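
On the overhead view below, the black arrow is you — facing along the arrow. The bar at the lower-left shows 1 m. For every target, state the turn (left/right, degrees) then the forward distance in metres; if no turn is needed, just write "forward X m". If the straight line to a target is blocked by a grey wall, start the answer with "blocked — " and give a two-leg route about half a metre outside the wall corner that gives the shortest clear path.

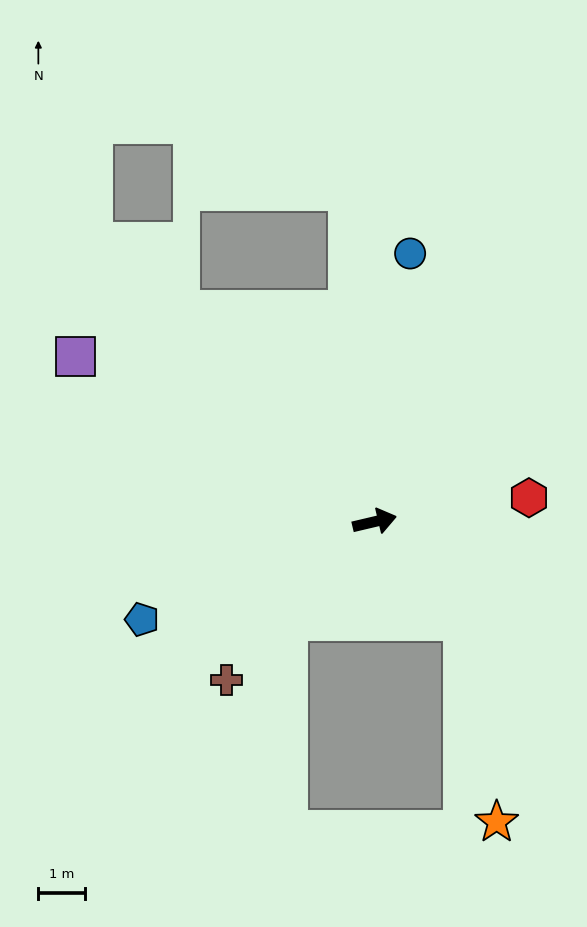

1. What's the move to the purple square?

turn left 138°, forward 7.4 m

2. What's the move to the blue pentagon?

turn right 170°, forward 5.4 m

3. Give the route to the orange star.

blocked — turn right 62°, forward 2.9 m, then turn right 32°, forward 4.4 m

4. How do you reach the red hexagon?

turn right 4°, forward 3.4 m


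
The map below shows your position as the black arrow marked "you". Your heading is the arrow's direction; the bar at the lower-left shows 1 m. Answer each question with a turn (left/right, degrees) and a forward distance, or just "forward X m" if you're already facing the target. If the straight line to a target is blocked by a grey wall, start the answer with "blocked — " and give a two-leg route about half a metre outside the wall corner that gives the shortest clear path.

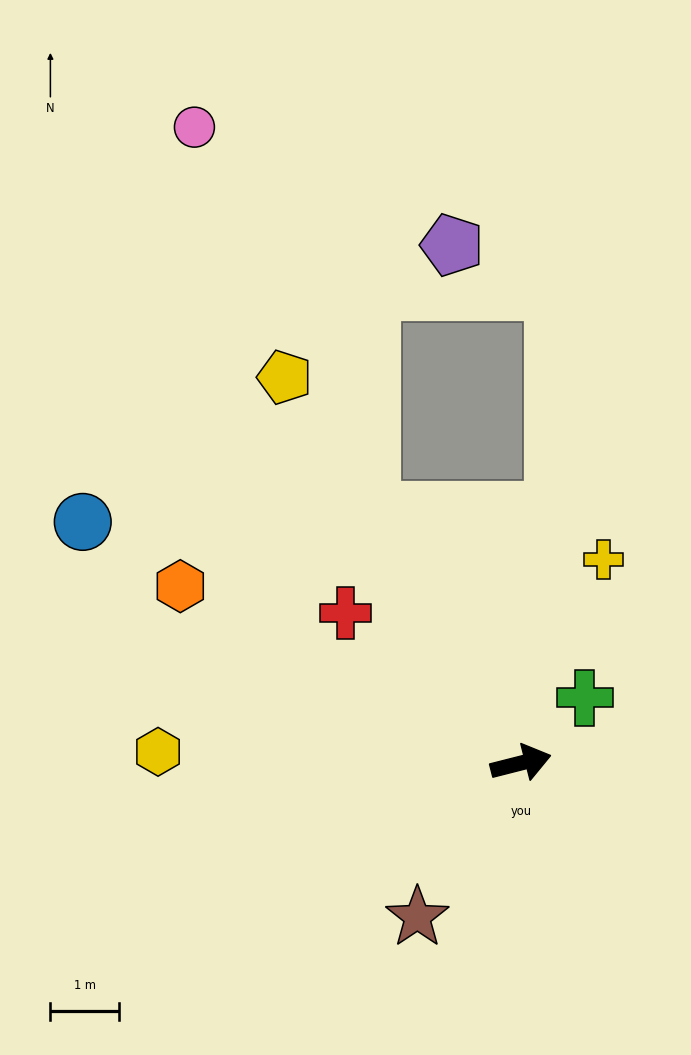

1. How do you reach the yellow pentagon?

turn left 107°, forward 6.6 m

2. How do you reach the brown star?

turn right 138°, forward 2.7 m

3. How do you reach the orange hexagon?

turn left 138°, forward 5.6 m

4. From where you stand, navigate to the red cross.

turn left 125°, forward 3.4 m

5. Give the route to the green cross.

turn left 31°, forward 1.3 m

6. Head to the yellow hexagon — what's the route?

turn left 164°, forward 5.3 m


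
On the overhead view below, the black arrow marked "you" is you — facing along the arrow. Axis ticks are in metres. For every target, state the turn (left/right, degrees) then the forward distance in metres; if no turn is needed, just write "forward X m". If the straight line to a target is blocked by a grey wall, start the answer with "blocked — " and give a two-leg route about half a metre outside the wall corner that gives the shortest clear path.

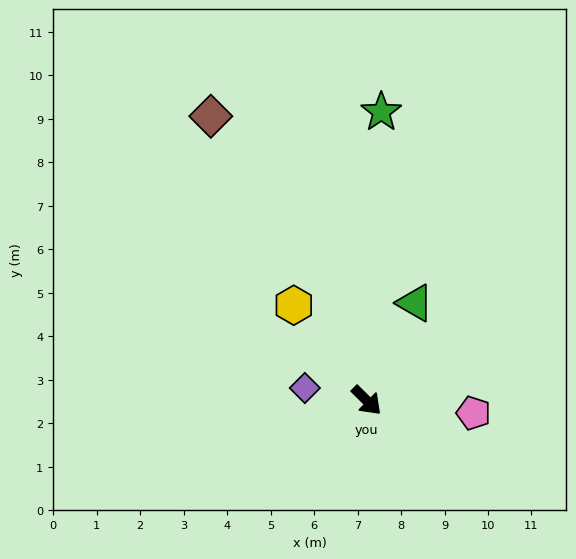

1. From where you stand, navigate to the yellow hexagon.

turn left 172°, forward 2.8 m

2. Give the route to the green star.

turn left 132°, forward 6.6 m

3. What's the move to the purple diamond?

turn right 147°, forward 1.5 m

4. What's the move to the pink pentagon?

turn left 38°, forward 2.5 m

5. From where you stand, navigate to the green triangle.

turn left 108°, forward 2.5 m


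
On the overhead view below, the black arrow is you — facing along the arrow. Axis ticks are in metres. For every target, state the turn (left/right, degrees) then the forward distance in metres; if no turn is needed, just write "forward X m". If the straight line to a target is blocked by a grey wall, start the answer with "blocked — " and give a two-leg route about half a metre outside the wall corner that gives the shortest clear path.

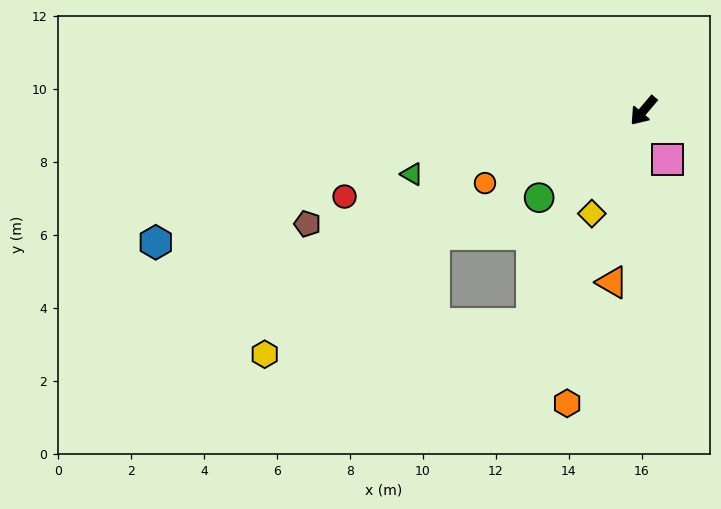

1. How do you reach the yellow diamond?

turn left 14°, forward 3.2 m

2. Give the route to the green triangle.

turn right 34°, forward 6.6 m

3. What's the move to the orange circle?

turn right 25°, forward 4.8 m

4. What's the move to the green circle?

turn right 10°, forward 3.7 m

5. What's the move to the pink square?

turn left 67°, forward 1.5 m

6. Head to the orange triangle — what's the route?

turn left 30°, forward 4.8 m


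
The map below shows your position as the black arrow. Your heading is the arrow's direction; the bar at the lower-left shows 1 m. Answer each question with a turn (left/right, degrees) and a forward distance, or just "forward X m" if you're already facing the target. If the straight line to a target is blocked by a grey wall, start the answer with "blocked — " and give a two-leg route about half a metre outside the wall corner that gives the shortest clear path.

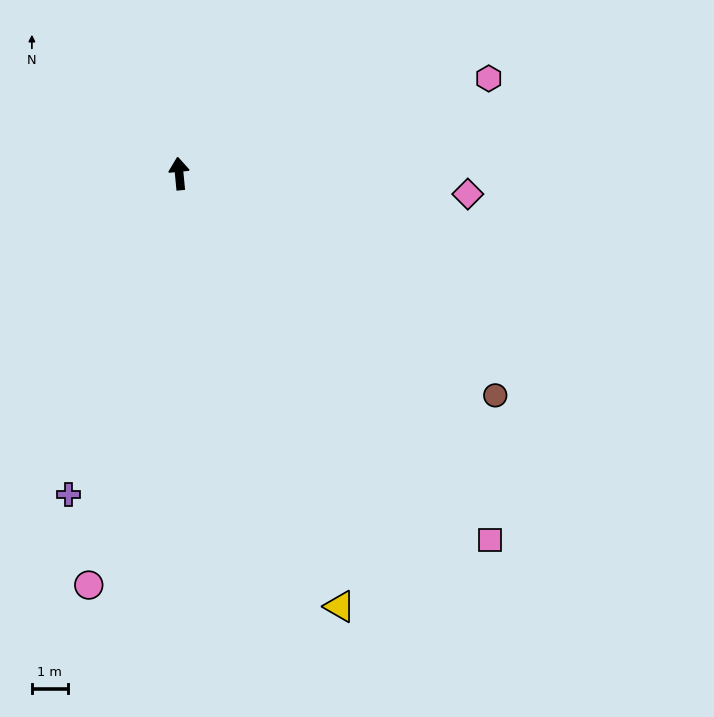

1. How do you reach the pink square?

turn right 145°, forward 13.4 m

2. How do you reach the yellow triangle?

turn right 165°, forward 12.8 m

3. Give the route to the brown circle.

turn right 131°, forward 10.7 m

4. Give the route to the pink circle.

turn left 162°, forward 11.7 m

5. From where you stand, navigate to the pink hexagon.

turn right 78°, forward 9.0 m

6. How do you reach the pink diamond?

turn right 100°, forward 8.0 m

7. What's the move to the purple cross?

turn left 155°, forward 9.4 m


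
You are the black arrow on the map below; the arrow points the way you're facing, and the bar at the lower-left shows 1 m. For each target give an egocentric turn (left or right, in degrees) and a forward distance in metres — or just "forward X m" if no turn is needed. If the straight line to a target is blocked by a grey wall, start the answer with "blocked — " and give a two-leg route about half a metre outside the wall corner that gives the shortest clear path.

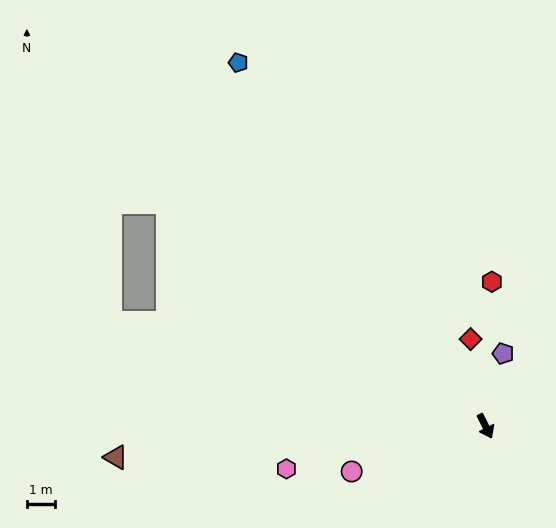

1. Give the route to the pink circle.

turn right 98°, forward 5.0 m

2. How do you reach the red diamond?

turn left 163°, forward 3.1 m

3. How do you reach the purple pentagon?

turn left 140°, forward 2.6 m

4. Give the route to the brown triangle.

turn right 112°, forward 13.0 m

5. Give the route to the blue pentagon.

turn right 172°, forward 15.4 m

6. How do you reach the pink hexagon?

turn right 105°, forward 7.2 m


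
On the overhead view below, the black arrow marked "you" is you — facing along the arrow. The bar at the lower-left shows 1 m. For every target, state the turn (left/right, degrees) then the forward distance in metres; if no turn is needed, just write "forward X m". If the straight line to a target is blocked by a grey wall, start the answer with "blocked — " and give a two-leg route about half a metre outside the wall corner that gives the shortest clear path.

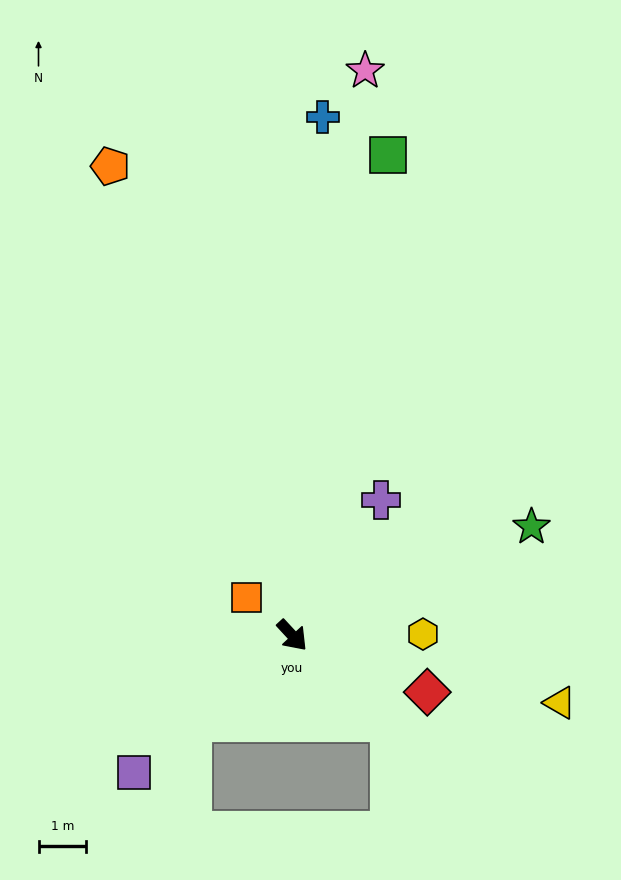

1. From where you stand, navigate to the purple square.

turn right 92°, forward 4.4 m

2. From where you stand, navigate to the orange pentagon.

turn left 158°, forward 10.5 m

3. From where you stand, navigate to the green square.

turn left 126°, forward 10.2 m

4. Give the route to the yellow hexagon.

turn left 48°, forward 2.7 m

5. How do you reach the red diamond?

turn left 24°, forward 3.1 m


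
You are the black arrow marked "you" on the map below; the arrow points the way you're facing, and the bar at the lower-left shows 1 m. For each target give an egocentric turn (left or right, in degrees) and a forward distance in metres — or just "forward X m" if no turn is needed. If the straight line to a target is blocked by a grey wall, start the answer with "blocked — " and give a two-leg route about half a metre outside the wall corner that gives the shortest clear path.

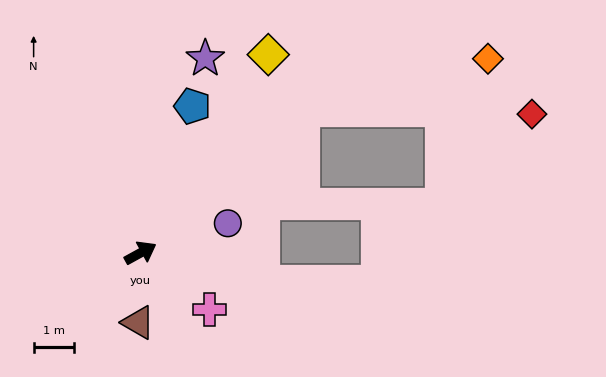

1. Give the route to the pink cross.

turn right 68°, forward 2.2 m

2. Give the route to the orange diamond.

blocked — turn left 13°, forward 5.3 m, then turn right 27°, forward 4.7 m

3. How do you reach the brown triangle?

turn right 121°, forward 1.7 m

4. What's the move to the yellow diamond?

turn left 28°, forward 5.8 m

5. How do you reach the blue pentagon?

turn left 42°, forward 3.8 m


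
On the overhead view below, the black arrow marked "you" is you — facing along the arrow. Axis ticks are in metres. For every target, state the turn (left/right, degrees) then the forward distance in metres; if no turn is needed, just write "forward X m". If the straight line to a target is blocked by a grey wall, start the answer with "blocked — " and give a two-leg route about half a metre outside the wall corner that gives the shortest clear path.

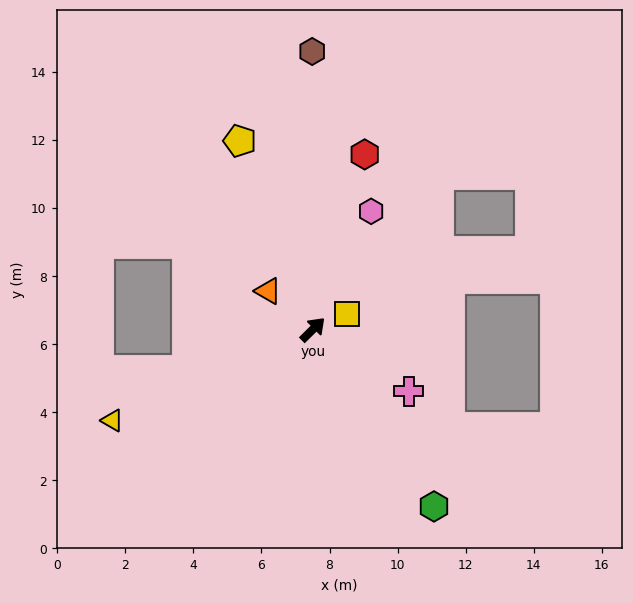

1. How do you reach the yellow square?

turn right 21°, forward 1.1 m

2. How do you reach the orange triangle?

turn left 95°, forward 1.7 m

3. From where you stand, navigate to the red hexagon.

turn left 29°, forward 5.4 m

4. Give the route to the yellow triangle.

turn left 160°, forward 6.5 m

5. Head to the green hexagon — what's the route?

turn right 100°, forward 6.3 m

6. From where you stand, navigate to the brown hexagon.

turn left 45°, forward 8.2 m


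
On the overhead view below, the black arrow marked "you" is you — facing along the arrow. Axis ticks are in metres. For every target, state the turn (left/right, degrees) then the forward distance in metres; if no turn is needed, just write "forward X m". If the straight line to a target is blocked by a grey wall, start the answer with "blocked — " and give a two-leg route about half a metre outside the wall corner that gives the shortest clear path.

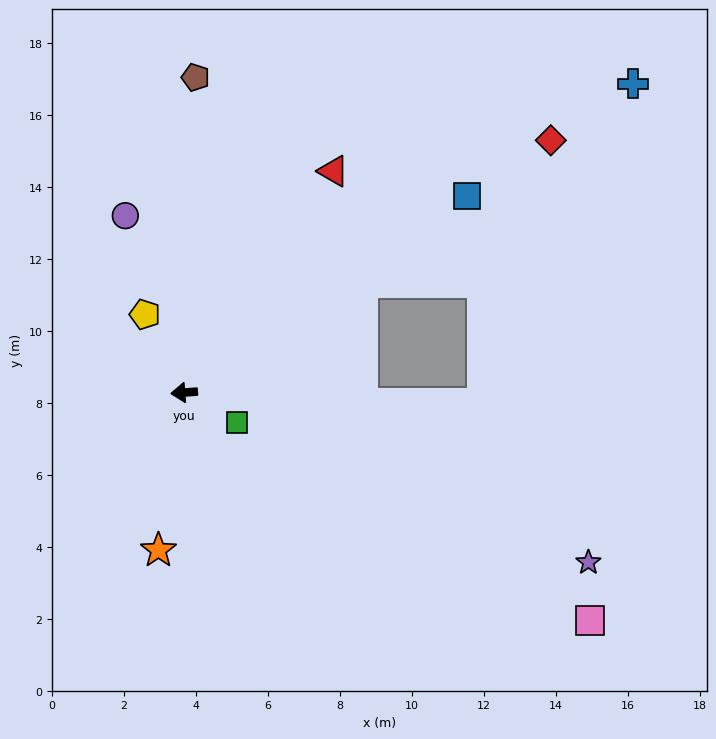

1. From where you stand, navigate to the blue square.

turn right 149°, forward 9.6 m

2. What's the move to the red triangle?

turn right 128°, forward 7.4 m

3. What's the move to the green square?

turn left 146°, forward 1.7 m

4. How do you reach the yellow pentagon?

turn right 67°, forward 2.4 m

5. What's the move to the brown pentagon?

turn right 96°, forward 8.8 m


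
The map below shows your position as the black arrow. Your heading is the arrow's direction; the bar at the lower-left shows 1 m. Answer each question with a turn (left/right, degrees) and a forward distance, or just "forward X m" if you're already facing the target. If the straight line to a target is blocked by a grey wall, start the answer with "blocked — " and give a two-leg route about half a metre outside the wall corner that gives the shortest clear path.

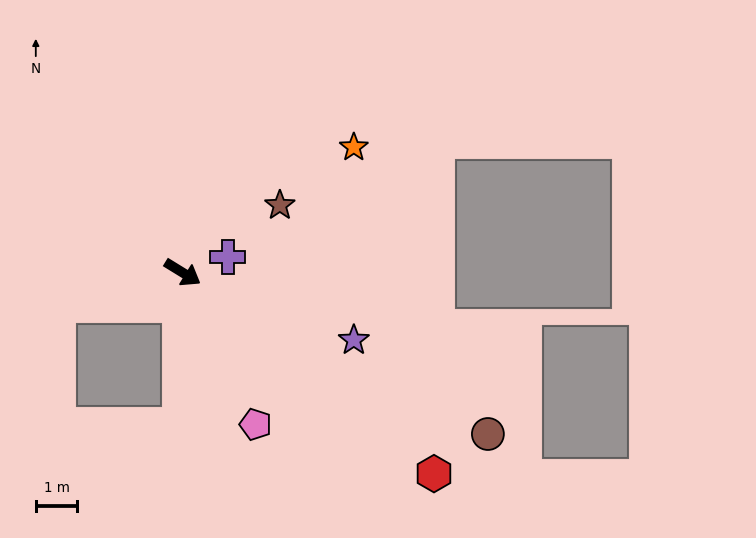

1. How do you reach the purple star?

turn left 10°, forward 4.4 m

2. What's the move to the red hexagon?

turn right 7°, forward 7.7 m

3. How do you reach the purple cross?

turn left 51°, forward 1.1 m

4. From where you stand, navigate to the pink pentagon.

turn right 33°, forward 4.0 m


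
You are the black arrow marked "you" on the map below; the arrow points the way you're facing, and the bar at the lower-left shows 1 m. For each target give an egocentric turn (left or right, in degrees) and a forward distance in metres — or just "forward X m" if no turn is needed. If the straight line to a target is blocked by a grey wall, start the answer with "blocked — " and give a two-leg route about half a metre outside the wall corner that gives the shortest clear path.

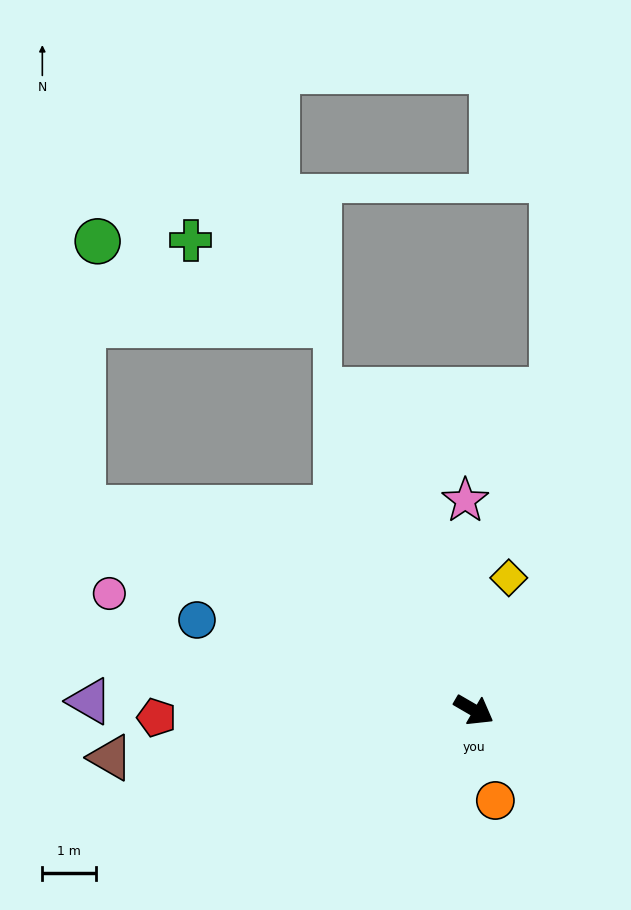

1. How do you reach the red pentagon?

turn right 149°, forward 5.9 m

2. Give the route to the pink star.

turn left 123°, forward 3.9 m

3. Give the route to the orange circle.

turn right 46°, forward 1.7 m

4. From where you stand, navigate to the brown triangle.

turn right 142°, forward 6.8 m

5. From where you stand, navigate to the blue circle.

turn right 168°, forward 5.4 m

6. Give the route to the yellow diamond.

turn left 105°, forward 2.5 m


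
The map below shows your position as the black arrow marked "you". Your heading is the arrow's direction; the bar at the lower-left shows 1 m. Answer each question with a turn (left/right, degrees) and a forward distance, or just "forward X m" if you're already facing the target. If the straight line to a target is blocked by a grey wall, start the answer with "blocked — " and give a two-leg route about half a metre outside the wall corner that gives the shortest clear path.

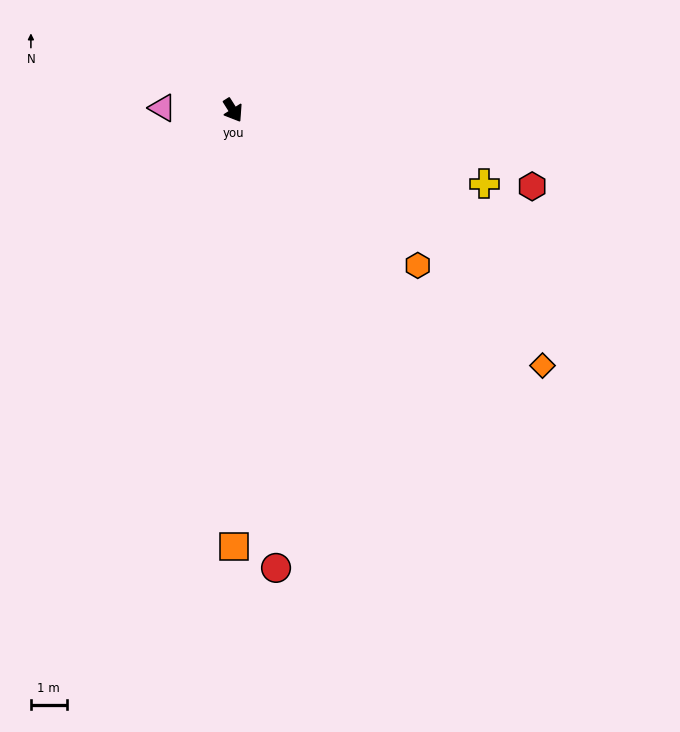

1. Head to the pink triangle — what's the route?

turn right 124°, forward 2.0 m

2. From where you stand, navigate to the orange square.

turn right 32°, forward 12.2 m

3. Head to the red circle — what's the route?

turn right 27°, forward 12.8 m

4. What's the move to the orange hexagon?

turn left 18°, forward 6.7 m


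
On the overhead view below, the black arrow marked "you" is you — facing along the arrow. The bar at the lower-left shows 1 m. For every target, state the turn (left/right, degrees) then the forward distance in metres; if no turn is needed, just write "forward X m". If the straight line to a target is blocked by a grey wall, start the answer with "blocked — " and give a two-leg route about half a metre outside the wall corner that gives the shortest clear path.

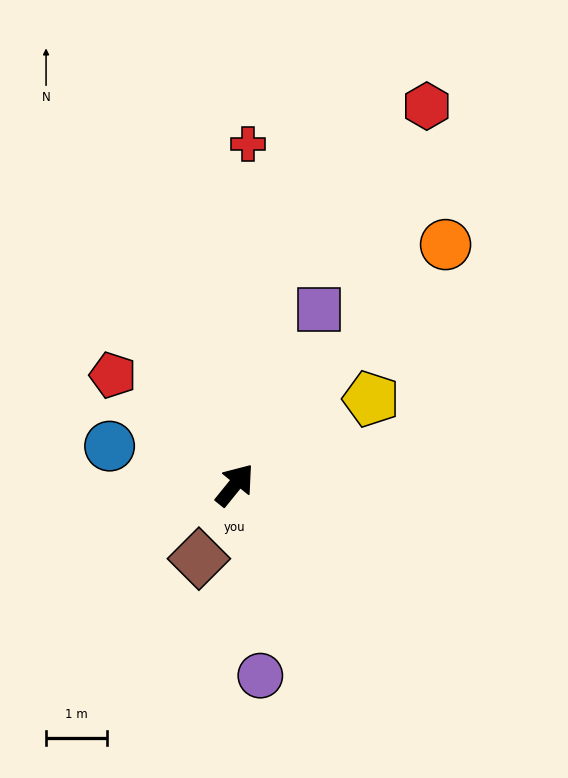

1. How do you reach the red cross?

turn left 37°, forward 5.6 m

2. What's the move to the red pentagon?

turn left 87°, forward 2.7 m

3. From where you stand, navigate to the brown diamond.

turn right 167°, forward 1.3 m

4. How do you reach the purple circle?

turn right 133°, forward 3.2 m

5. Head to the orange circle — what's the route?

turn right 2°, forward 5.2 m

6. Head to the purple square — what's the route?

turn left 13°, forward 3.2 m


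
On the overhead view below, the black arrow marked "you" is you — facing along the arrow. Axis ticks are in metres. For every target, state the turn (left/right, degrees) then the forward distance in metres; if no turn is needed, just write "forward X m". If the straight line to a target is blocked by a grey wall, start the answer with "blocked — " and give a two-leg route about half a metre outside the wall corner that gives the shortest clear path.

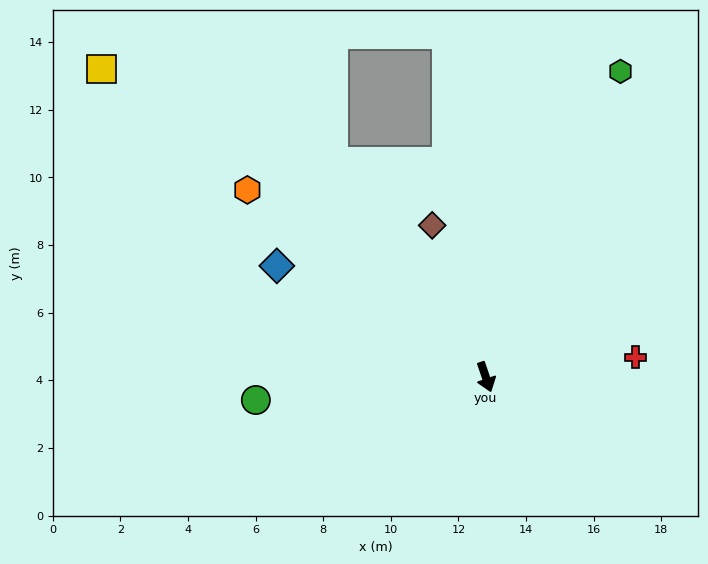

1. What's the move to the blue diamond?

turn right 137°, forward 7.0 m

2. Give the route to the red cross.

turn left 79°, forward 4.5 m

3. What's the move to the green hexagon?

turn left 137°, forward 9.9 m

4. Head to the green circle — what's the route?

turn right 103°, forward 6.8 m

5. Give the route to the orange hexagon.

turn right 147°, forward 9.0 m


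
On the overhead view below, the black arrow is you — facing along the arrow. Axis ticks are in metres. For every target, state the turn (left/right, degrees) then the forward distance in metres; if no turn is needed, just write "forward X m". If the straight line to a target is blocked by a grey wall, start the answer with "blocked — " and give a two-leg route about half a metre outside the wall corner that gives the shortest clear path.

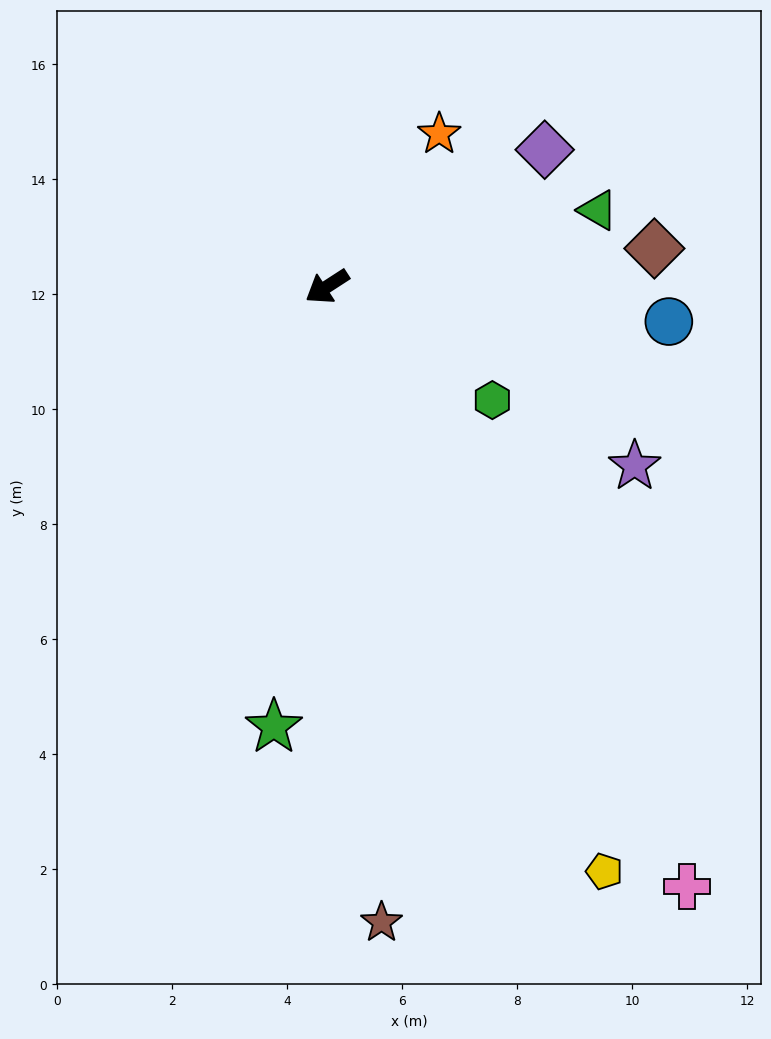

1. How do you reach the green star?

turn left 50°, forward 7.7 m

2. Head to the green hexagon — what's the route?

turn left 113°, forward 3.5 m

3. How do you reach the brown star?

turn left 62°, forward 11.1 m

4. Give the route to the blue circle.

turn left 141°, forward 6.0 m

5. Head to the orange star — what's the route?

turn right 159°, forward 3.3 m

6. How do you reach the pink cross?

turn left 88°, forward 12.2 m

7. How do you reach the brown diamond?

turn left 154°, forward 5.7 m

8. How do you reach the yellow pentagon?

turn left 82°, forward 11.3 m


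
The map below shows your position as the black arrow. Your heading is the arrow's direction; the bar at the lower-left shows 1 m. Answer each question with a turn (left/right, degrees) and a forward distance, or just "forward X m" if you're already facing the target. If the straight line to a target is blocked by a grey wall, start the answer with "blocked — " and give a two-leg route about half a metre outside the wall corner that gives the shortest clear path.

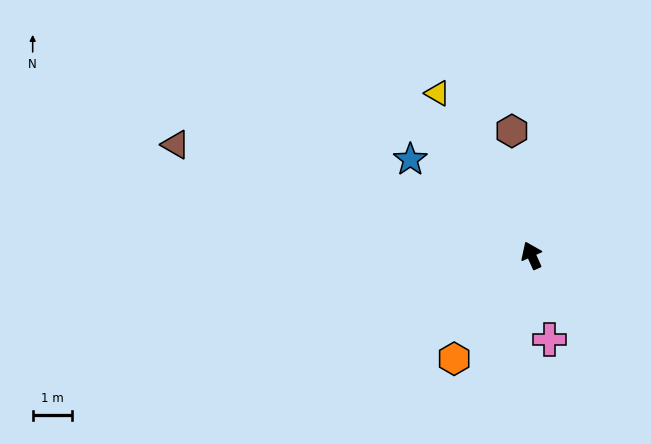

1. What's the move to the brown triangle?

turn left 49°, forward 9.6 m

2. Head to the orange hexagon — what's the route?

turn left 119°, forward 3.3 m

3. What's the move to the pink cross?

turn left 168°, forward 2.2 m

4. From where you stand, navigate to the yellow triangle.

turn left 6°, forward 4.8 m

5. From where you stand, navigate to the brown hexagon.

turn right 15°, forward 3.2 m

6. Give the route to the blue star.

turn left 28°, forward 4.0 m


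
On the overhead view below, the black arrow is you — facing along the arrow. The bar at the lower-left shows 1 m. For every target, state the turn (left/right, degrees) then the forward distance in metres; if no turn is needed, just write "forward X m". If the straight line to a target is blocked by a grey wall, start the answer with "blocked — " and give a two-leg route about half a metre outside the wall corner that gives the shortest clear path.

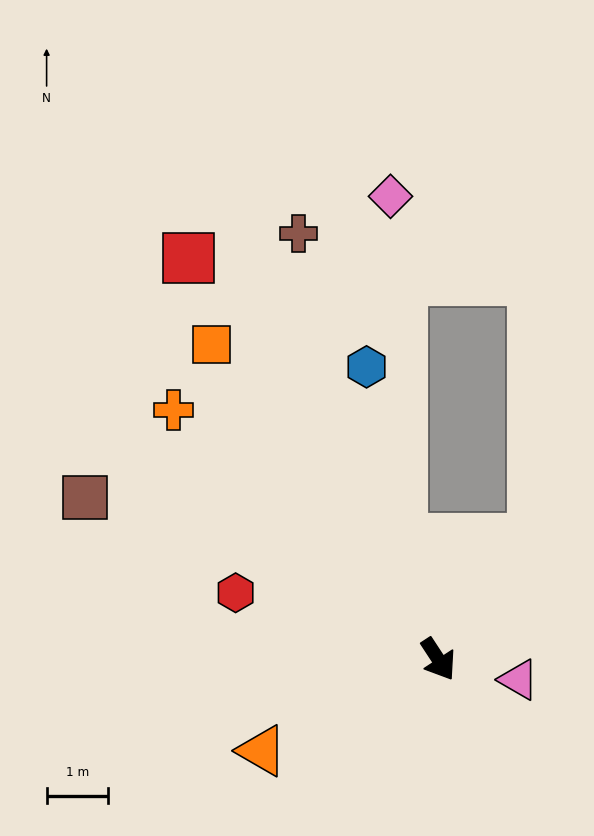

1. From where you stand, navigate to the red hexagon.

turn right 141°, forward 3.5 m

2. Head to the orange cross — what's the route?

turn right 166°, forward 5.9 m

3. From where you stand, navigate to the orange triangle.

turn right 96°, forward 3.2 m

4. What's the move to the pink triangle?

turn left 43°, forward 1.3 m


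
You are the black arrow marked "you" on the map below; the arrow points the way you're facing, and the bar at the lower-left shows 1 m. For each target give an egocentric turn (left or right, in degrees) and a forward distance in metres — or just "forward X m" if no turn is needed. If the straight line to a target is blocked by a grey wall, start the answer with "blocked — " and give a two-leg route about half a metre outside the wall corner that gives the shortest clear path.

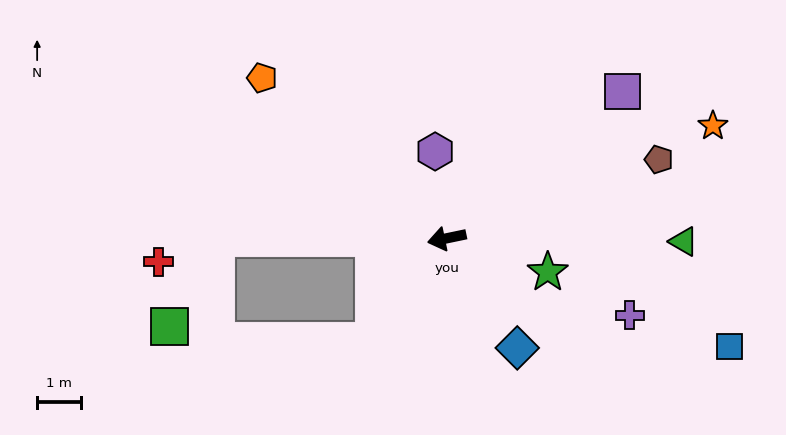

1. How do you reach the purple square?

turn right 152°, forward 5.2 m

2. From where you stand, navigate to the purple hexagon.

turn right 94°, forward 2.0 m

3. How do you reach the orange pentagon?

turn right 53°, forward 5.6 m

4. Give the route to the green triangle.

turn left 167°, forward 5.4 m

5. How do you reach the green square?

blocked — turn right 12°, forward 5.2 m, then turn left 62°, forward 2.3 m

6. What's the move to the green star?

turn left 150°, forward 2.4 m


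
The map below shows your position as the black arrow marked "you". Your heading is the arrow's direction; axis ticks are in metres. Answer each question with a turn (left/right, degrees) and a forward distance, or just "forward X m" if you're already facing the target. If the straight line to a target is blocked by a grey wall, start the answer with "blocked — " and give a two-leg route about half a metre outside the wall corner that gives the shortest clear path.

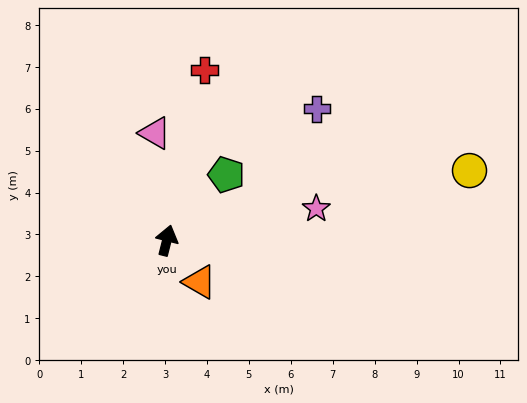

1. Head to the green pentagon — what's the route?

turn right 28°, forward 2.1 m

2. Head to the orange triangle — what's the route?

turn right 128°, forward 1.3 m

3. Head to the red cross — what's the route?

forward 4.2 m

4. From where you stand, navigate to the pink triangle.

turn left 21°, forward 2.6 m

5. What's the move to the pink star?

turn right 64°, forward 3.6 m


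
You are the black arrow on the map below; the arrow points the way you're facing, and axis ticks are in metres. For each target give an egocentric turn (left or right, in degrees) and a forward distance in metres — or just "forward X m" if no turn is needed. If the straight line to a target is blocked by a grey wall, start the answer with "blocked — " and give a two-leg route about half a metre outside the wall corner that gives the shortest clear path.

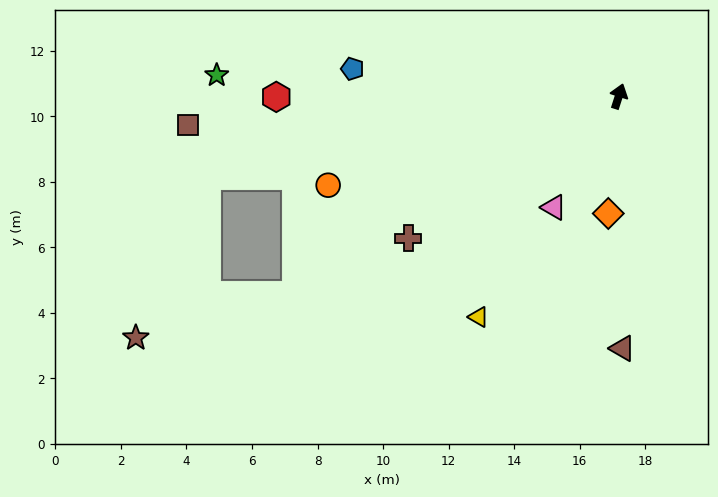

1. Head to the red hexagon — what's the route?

turn left 108°, forward 10.5 m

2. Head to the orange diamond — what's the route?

turn right 167°, forward 3.6 m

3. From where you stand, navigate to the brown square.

turn left 112°, forward 13.2 m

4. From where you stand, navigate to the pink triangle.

turn left 167°, forward 3.9 m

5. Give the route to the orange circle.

turn left 125°, forward 9.3 m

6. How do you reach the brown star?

blocked — turn left 119°, forward 12.8 m, then turn left 55°, forward 5.4 m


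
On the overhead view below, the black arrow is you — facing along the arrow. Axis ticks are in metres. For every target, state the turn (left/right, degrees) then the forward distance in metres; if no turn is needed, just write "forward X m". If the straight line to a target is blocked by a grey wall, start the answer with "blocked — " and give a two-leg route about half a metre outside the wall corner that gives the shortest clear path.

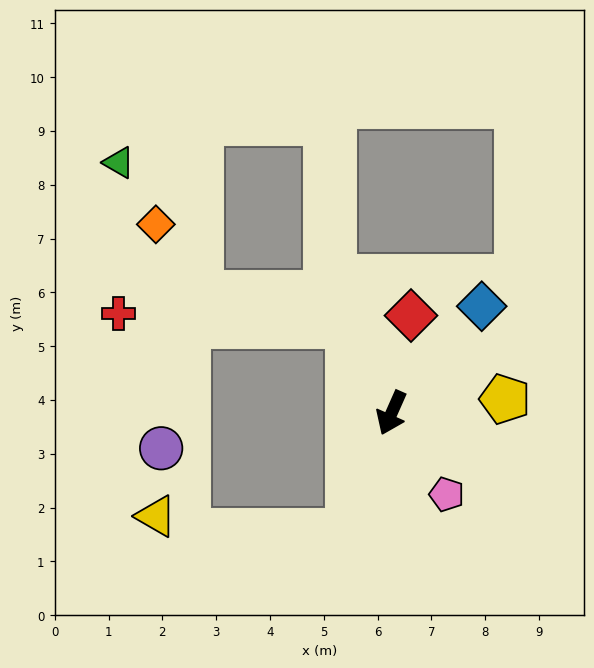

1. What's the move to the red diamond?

turn right 167°, forward 1.8 m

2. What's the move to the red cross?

blocked — turn right 130°, forward 1.8 m, then turn left 61°, forward 4.3 m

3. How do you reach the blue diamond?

turn left 164°, forward 2.6 m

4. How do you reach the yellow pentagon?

turn left 121°, forward 2.1 m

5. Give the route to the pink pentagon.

turn left 58°, forward 1.8 m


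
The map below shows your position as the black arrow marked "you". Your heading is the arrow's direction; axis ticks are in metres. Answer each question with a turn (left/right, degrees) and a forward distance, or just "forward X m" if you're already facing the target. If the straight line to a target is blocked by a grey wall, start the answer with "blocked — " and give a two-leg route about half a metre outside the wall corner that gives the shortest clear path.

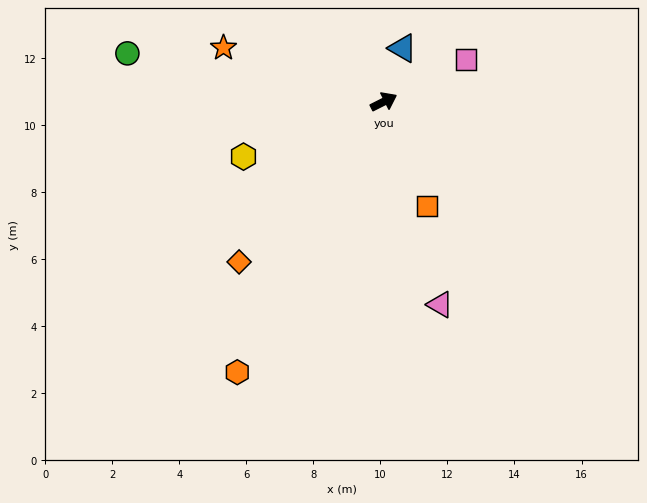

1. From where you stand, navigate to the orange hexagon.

turn right 145°, forward 9.2 m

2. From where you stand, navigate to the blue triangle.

turn left 44°, forward 1.7 m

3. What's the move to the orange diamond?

turn right 159°, forward 6.4 m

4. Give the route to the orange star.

turn left 135°, forward 5.0 m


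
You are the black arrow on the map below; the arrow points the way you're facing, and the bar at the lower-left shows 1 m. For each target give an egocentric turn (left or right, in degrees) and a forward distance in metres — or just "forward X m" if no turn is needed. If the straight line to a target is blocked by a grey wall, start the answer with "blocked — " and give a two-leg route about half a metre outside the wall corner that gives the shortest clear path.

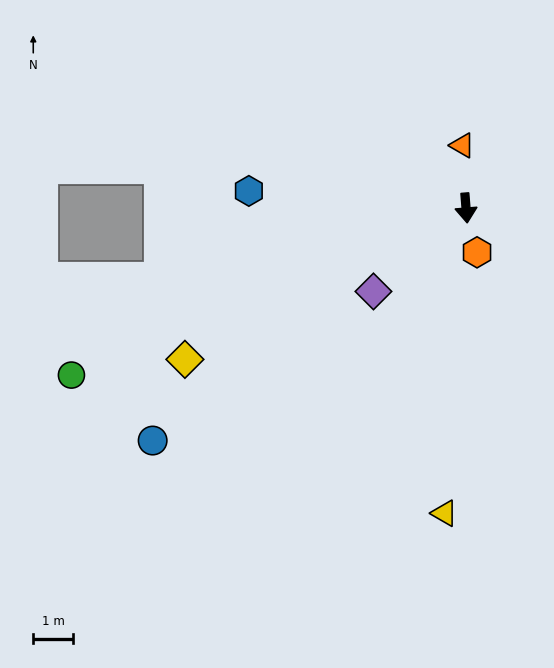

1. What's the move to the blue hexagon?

turn right 99°, forward 5.5 m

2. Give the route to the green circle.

turn right 72°, forward 10.8 m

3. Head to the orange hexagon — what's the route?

turn left 9°, forward 1.2 m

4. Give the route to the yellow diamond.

turn right 66°, forward 8.1 m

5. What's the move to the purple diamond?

turn right 53°, forward 3.2 m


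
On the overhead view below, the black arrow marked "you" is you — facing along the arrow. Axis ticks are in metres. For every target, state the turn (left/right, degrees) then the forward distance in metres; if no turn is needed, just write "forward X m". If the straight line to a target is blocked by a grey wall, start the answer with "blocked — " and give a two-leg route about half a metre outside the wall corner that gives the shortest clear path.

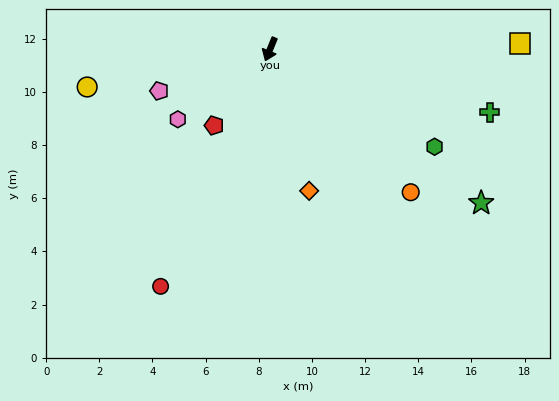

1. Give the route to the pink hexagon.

turn right 31°, forward 4.4 m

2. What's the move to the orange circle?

turn left 67°, forward 7.5 m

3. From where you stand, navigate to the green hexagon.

turn left 81°, forward 7.2 m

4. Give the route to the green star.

turn left 76°, forward 9.8 m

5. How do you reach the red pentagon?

turn right 14°, forward 3.6 m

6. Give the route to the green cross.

turn left 96°, forward 8.6 m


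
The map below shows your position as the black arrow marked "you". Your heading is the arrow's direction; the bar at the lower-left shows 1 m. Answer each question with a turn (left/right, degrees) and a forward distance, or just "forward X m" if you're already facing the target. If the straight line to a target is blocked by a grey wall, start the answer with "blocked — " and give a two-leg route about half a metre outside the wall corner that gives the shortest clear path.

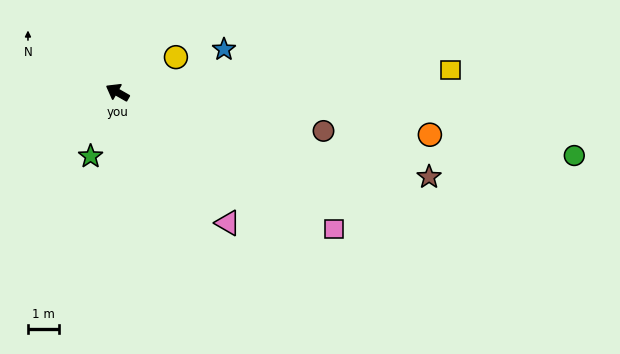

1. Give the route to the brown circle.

turn right 161°, forward 6.8 m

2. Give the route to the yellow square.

turn right 146°, forward 10.9 m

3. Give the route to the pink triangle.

turn left 160°, forward 5.6 m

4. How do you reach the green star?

turn left 97°, forward 2.3 m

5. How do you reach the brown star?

turn right 165°, forward 10.5 m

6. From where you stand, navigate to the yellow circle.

turn right 119°, forward 2.2 m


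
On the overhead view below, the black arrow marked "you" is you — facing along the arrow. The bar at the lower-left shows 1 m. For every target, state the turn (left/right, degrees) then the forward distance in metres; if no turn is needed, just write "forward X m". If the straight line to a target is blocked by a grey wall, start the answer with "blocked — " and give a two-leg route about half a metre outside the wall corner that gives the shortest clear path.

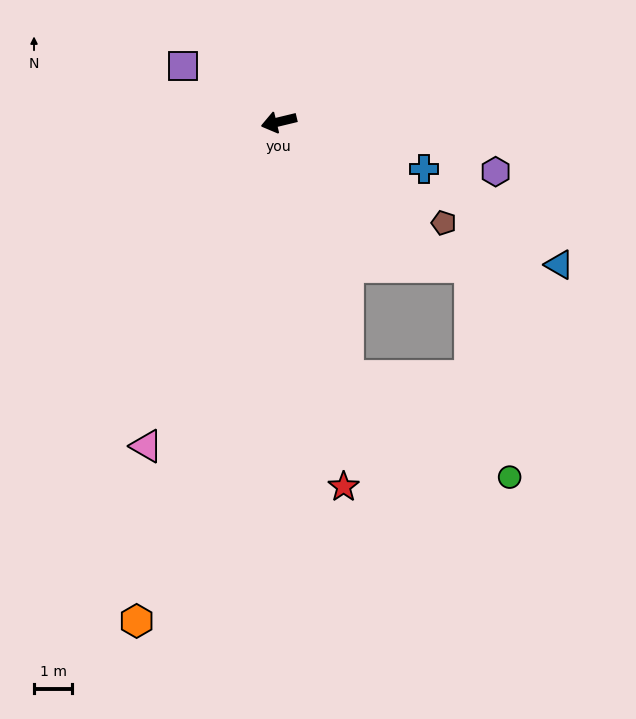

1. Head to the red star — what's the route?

turn left 87°, forward 9.7 m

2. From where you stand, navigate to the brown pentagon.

turn left 135°, forward 5.1 m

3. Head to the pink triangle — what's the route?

turn left 54°, forward 9.2 m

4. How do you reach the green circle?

blocked — turn left 92°, forward 6.9 m, then turn left 42°, forward 5.0 m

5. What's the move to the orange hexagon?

turn left 61°, forward 13.6 m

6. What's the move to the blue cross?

turn left 148°, forward 4.0 m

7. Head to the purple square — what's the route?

turn right 44°, forward 2.9 m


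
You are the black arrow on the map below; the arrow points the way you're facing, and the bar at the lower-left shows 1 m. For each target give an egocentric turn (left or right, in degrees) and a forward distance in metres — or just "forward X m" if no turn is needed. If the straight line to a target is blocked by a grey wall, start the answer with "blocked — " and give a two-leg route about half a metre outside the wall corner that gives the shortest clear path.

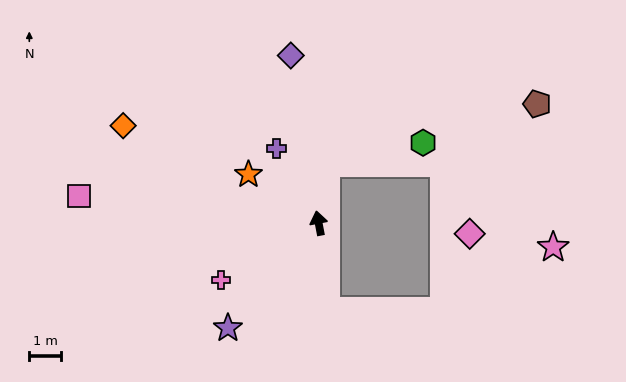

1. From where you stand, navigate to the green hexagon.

blocked — turn right 18°, forward 1.9 m, then turn right 71°, forward 3.1 m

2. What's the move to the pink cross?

turn left 109°, forward 3.6 m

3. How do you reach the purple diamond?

forward 5.3 m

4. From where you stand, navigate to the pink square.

turn left 73°, forward 7.6 m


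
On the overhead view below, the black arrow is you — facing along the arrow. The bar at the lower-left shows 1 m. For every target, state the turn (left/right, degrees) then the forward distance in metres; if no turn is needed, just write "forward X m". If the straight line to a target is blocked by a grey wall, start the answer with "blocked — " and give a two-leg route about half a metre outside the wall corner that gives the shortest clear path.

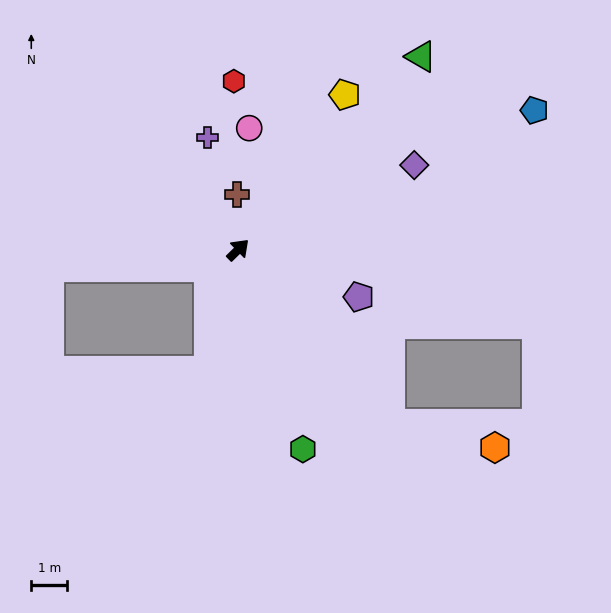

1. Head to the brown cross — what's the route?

turn left 47°, forward 1.5 m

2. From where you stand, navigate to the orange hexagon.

blocked — turn right 94°, forward 6.4 m, then turn left 37°, forward 3.0 m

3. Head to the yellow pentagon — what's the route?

turn left 11°, forward 5.2 m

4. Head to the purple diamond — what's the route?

turn right 19°, forward 5.4 m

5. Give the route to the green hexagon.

turn right 116°, forward 5.8 m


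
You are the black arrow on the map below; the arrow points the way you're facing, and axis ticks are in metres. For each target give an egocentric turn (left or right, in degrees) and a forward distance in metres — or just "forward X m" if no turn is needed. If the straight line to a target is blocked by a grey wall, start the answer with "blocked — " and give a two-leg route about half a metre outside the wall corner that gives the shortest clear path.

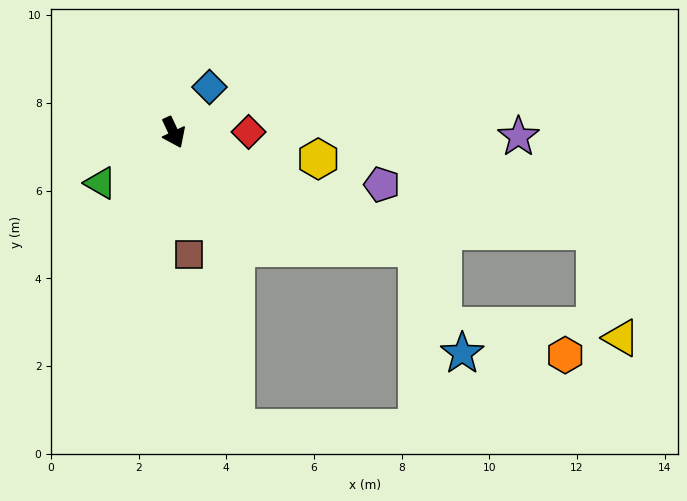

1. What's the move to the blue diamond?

turn left 116°, forward 1.3 m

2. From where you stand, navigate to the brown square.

turn right 18°, forward 2.8 m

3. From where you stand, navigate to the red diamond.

turn left 65°, forward 1.7 m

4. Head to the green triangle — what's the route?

turn right 80°, forward 2.0 m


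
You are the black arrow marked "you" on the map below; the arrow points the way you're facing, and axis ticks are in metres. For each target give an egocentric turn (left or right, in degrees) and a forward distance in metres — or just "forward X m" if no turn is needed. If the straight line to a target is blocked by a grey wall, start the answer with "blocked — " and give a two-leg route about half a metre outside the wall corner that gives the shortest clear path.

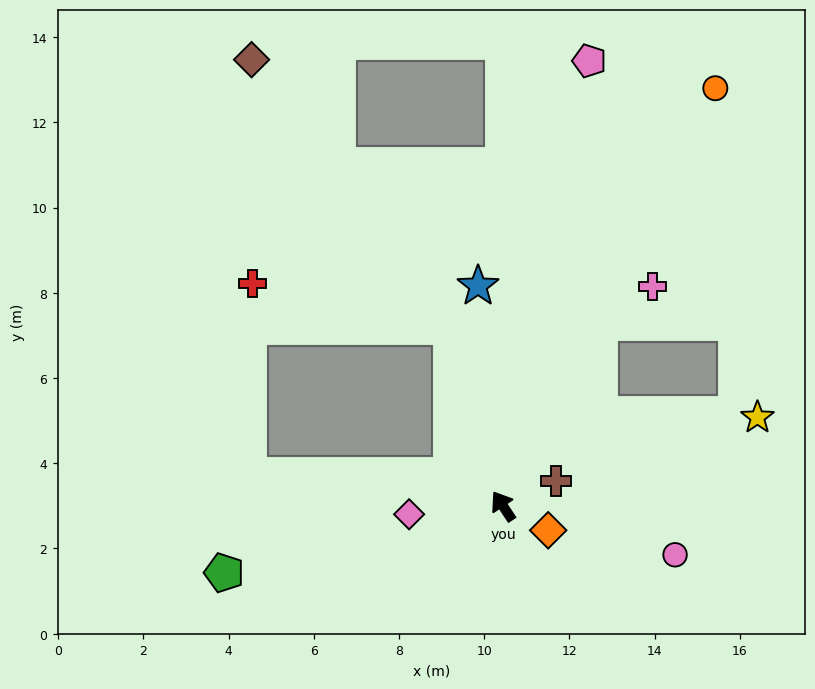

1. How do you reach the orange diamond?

turn right 152°, forward 1.2 m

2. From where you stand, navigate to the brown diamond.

blocked — turn right 17°, forward 4.4 m, then turn left 20°, forward 7.8 m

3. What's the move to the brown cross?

turn right 98°, forward 1.4 m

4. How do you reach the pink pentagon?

turn right 44°, forward 10.6 m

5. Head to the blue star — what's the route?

turn right 27°, forward 5.2 m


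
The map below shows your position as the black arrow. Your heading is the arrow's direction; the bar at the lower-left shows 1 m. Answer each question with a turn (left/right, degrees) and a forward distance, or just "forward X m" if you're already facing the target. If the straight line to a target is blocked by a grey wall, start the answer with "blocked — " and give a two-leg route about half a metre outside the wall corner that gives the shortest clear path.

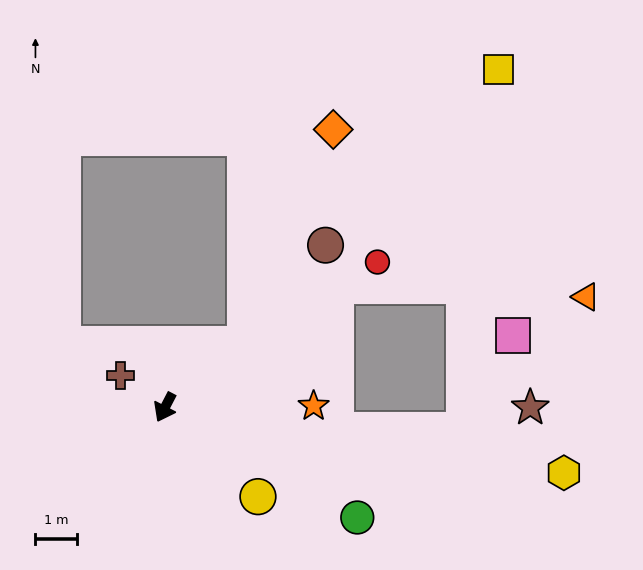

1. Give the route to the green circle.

turn left 88°, forward 5.3 m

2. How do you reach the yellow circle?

turn left 74°, forward 3.1 m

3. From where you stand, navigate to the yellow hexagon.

turn left 108°, forward 9.6 m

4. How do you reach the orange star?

turn left 118°, forward 3.5 m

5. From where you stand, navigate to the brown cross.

turn right 98°, forward 1.3 m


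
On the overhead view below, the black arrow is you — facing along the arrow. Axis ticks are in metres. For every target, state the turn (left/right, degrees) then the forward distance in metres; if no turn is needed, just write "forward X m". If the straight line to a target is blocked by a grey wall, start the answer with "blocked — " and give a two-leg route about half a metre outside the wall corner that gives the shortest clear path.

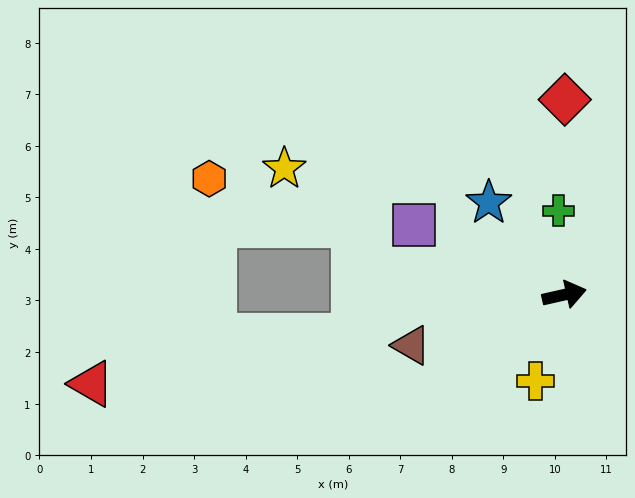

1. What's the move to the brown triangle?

turn right 174°, forward 3.1 m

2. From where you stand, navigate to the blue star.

turn left 117°, forward 2.3 m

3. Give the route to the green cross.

turn left 81°, forward 1.6 m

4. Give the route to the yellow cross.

turn right 121°, forward 1.8 m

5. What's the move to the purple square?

turn left 142°, forward 3.2 m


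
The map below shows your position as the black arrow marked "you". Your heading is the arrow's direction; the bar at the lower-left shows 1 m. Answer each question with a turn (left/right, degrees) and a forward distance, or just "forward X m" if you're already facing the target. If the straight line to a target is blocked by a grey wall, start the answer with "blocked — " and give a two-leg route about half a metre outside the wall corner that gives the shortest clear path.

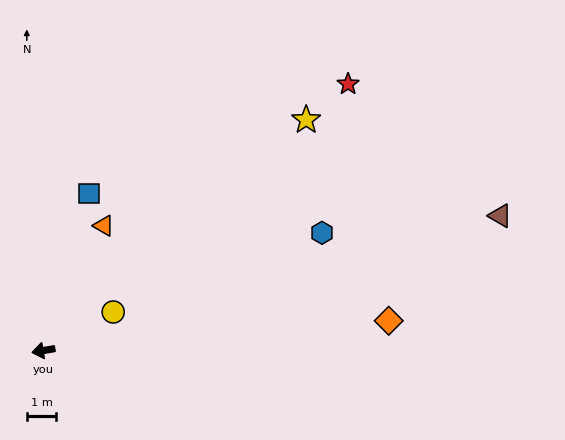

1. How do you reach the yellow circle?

turn right 161°, forward 2.7 m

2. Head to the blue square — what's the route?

turn right 116°, forward 5.5 m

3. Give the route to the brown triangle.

turn right 173°, forward 16.1 m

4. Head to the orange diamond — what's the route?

turn left 175°, forward 11.7 m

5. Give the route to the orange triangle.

turn right 125°, forward 4.7 m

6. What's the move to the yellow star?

turn right 148°, forward 11.8 m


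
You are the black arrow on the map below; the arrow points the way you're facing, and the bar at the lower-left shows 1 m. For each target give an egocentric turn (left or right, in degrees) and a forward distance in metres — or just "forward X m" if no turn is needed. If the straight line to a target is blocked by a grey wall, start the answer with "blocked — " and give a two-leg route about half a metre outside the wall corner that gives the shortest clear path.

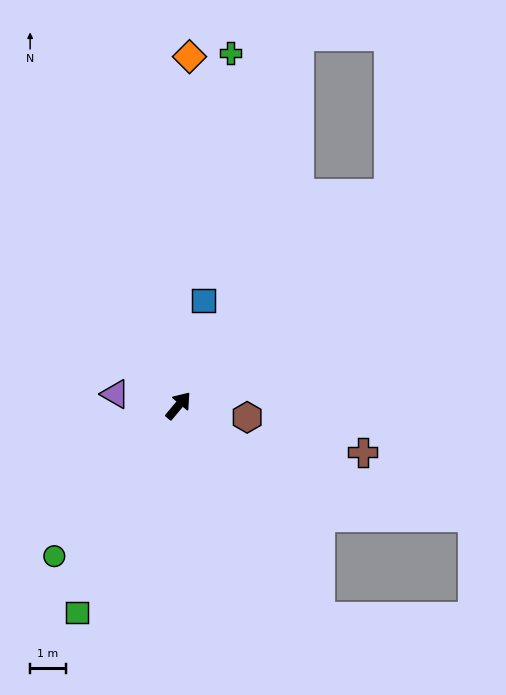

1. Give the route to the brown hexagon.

turn right 60°, forward 2.0 m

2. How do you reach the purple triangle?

turn left 120°, forward 1.8 m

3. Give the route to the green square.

turn right 166°, forward 6.5 m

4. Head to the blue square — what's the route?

turn left 27°, forward 3.0 m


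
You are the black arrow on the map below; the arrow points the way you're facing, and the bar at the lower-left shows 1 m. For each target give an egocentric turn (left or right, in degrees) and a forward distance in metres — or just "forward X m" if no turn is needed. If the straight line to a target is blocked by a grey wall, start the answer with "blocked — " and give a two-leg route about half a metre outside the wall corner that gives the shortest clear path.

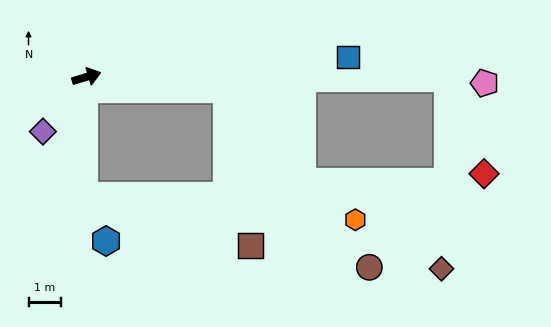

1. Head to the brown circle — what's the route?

blocked — turn right 22°, forward 4.3 m, then turn right 46°, forward 6.9 m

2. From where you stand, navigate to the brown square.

blocked — turn right 22°, forward 4.3 m, then turn right 76°, forward 4.8 m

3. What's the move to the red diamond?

blocked — turn right 17°, forward 11.0 m, then turn right 69°, forward 3.1 m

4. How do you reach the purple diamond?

turn right 145°, forward 2.1 m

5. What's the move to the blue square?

turn right 12°, forward 8.0 m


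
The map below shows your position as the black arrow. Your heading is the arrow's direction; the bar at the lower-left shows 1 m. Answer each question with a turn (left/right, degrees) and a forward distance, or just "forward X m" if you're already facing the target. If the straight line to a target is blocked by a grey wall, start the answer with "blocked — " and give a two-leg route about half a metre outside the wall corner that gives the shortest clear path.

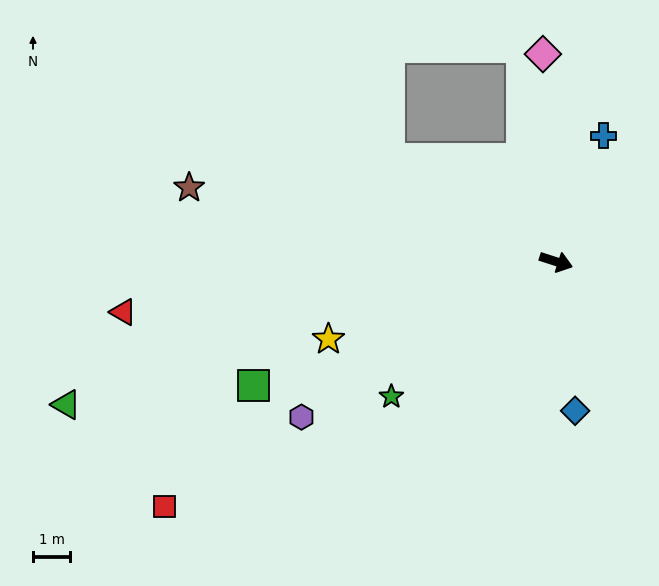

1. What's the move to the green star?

turn right 123°, forward 5.8 m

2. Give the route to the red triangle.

turn right 156°, forward 11.8 m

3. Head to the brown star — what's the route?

turn right 174°, forward 10.1 m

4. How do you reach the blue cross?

turn left 87°, forward 3.6 m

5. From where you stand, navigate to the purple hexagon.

turn right 131°, forward 8.1 m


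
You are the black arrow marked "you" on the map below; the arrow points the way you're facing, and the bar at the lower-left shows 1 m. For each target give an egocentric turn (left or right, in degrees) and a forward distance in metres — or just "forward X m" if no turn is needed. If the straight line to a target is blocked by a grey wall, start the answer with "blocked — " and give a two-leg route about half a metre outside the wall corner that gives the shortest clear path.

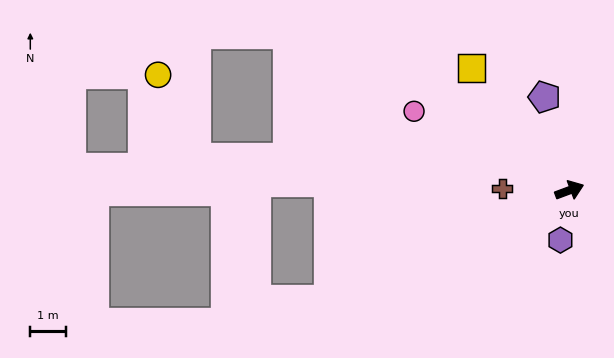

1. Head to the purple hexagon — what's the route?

turn right 121°, forward 1.4 m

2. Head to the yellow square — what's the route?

turn left 108°, forward 4.4 m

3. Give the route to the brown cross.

turn left 158°, forward 1.9 m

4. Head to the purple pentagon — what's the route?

turn left 85°, forward 2.7 m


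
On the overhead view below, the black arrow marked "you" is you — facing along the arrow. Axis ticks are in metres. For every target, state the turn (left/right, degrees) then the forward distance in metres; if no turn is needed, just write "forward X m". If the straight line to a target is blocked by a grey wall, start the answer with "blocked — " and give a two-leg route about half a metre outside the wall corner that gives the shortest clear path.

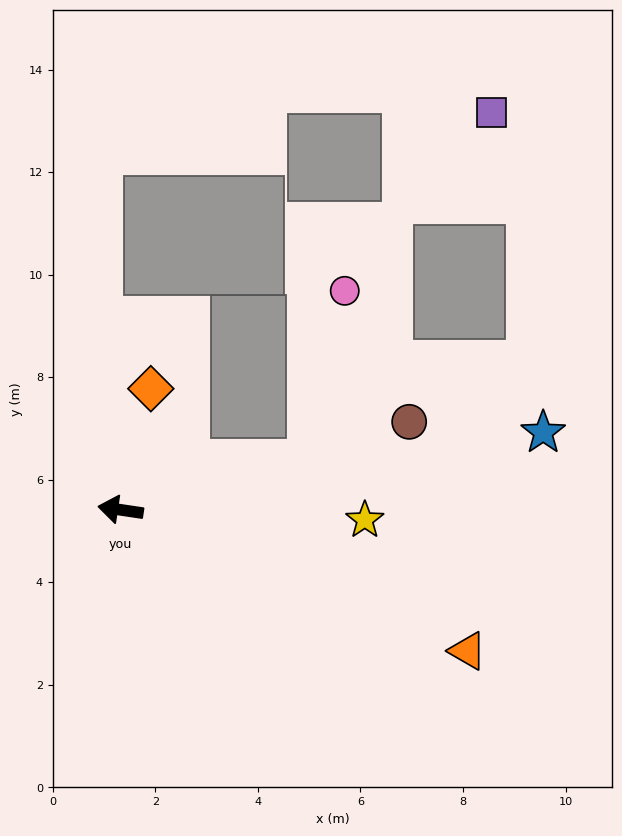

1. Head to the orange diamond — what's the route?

turn right 96°, forward 2.4 m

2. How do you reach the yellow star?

turn right 174°, forward 4.8 m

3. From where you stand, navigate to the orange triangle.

turn left 166°, forward 7.3 m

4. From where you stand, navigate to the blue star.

turn right 161°, forward 8.4 m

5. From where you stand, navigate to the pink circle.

blocked — turn right 157°, forward 3.8 m, then turn left 64°, forward 3.4 m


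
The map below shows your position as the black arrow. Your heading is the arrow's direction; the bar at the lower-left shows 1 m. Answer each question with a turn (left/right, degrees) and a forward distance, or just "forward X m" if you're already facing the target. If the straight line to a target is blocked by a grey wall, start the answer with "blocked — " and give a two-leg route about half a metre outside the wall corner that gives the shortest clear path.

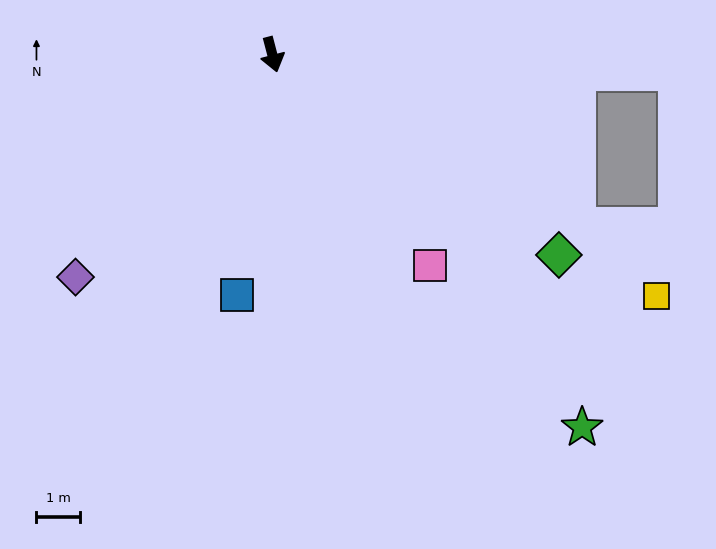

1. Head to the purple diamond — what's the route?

turn right 56°, forward 6.8 m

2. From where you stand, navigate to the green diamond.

turn left 40°, forward 8.0 m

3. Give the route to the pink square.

turn left 22°, forward 6.0 m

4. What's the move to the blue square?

turn right 23°, forward 5.6 m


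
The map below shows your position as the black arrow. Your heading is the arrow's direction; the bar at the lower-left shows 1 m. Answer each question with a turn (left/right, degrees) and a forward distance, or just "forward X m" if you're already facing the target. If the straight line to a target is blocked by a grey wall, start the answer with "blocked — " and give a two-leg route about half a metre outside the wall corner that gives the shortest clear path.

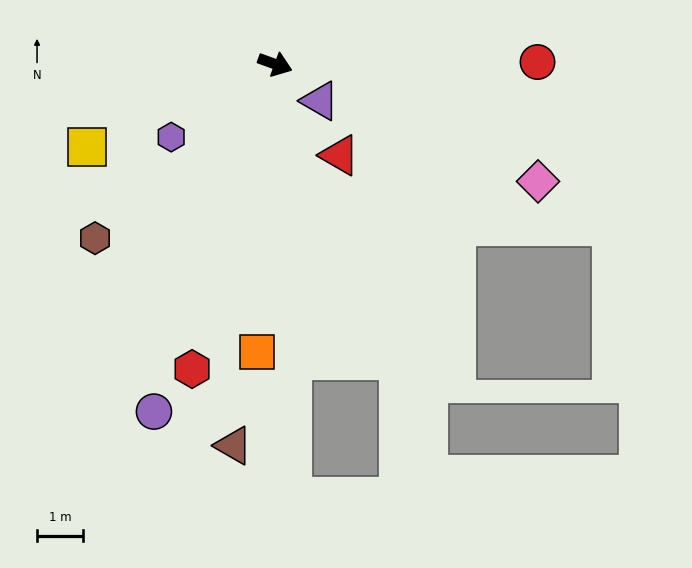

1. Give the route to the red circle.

turn left 20°, forward 5.7 m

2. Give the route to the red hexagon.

turn right 85°, forward 6.8 m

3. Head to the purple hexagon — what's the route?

turn right 125°, forward 2.7 m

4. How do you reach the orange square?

turn right 74°, forward 6.2 m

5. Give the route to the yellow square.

turn right 136°, forward 4.4 m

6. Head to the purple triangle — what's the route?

turn right 19°, forward 1.3 m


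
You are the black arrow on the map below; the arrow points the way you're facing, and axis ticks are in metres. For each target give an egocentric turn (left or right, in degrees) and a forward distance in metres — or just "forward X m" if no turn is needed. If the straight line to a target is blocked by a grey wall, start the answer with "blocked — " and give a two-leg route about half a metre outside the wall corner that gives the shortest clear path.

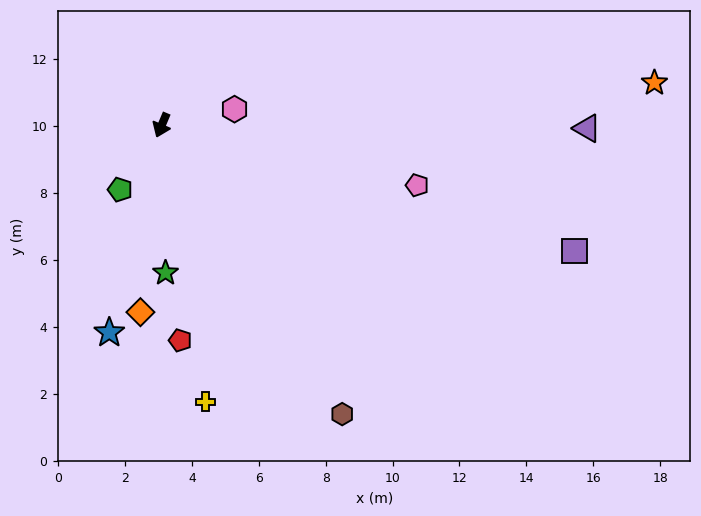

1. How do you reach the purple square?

turn left 96°, forward 12.9 m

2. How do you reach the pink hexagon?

turn left 125°, forward 2.2 m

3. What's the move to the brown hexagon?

turn left 55°, forward 10.2 m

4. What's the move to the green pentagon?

turn right 10°, forward 2.3 m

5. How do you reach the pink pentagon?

turn left 100°, forward 7.8 m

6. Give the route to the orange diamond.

turn left 16°, forward 5.6 m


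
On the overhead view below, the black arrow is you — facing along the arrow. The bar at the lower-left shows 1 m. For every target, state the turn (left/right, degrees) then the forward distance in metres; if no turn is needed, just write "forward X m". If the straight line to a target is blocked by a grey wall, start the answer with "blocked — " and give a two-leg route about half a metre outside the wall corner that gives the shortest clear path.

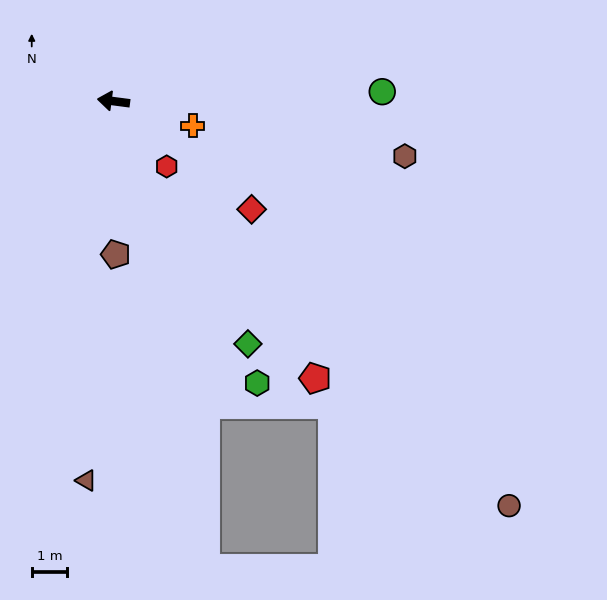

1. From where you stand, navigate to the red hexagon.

turn left 137°, forward 2.4 m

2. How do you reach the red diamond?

turn left 149°, forward 5.0 m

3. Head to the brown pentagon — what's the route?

turn left 98°, forward 4.4 m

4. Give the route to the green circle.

turn right 171°, forward 7.6 m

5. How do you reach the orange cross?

turn left 170°, forward 2.4 m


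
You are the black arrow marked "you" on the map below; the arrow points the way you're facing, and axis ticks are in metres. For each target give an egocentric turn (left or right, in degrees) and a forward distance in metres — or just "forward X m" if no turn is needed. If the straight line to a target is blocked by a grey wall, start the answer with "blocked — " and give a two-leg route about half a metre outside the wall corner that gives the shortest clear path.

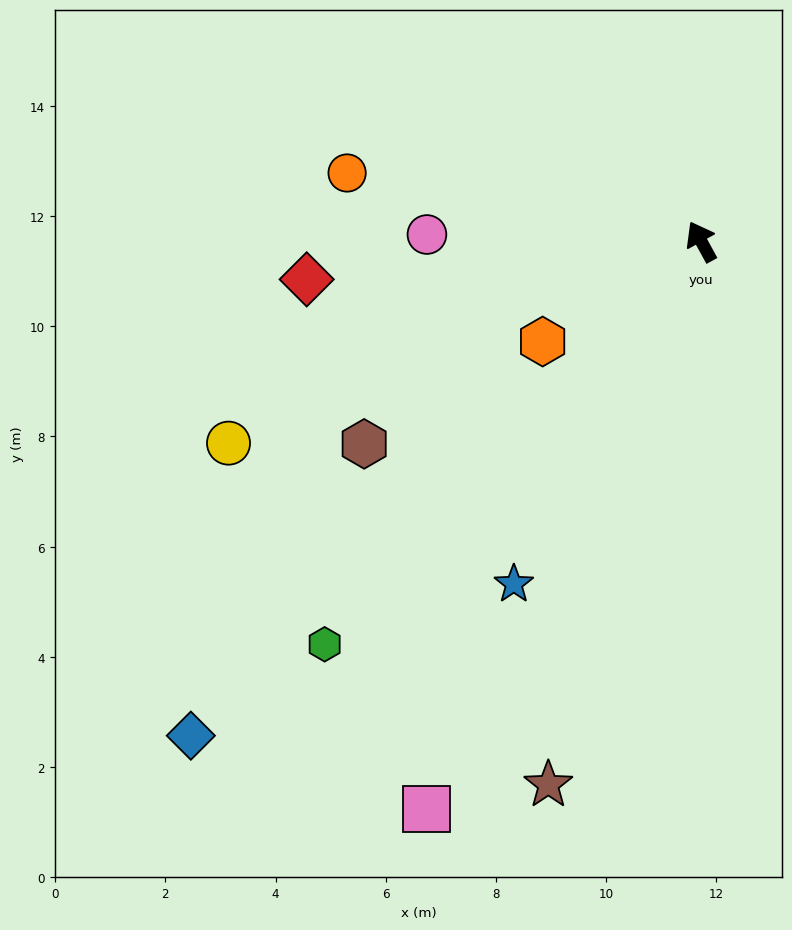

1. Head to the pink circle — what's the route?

turn left 60°, forward 5.0 m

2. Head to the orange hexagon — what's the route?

turn left 93°, forward 3.4 m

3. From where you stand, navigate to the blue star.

turn left 123°, forward 7.1 m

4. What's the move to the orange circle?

turn left 50°, forward 6.6 m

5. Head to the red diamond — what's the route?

turn left 67°, forward 7.2 m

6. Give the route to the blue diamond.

turn left 105°, forward 12.9 m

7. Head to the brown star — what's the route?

turn left 136°, forward 10.2 m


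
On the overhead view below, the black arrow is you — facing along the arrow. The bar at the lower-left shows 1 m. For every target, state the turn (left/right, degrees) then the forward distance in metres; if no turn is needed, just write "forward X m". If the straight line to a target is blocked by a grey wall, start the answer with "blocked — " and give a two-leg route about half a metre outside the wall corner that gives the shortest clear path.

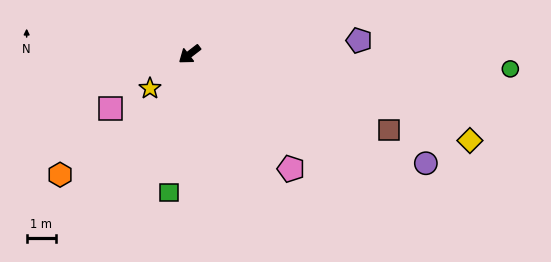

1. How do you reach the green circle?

turn left 140°, forward 11.0 m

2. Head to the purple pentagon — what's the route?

turn left 147°, forward 5.9 m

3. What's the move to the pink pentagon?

turn left 94°, forward 5.3 m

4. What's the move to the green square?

turn left 44°, forward 4.8 m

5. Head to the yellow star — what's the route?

turn left 3°, forward 1.8 m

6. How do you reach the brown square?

turn left 122°, forward 7.3 m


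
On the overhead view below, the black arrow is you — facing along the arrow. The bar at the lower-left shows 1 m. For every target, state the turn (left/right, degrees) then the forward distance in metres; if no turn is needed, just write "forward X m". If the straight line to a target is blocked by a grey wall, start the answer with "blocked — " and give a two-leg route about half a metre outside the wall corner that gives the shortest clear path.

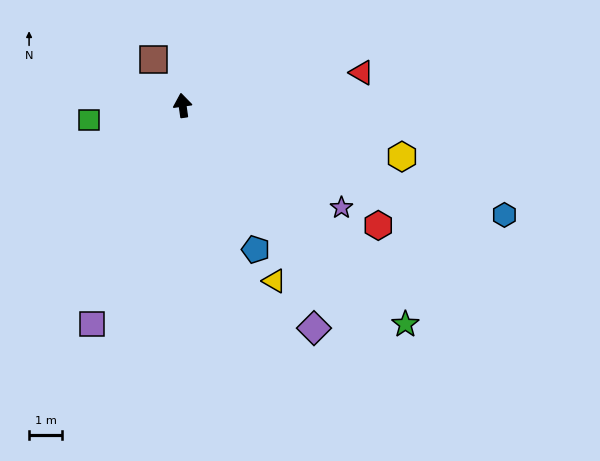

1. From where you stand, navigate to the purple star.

turn right 131°, forward 5.7 m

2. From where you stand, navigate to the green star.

turn right 142°, forward 9.4 m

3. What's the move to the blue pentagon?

turn right 161°, forward 4.9 m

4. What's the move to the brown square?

turn left 24°, forward 1.6 m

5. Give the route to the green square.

turn left 91°, forward 2.9 m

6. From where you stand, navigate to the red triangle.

turn right 88°, forward 5.5 m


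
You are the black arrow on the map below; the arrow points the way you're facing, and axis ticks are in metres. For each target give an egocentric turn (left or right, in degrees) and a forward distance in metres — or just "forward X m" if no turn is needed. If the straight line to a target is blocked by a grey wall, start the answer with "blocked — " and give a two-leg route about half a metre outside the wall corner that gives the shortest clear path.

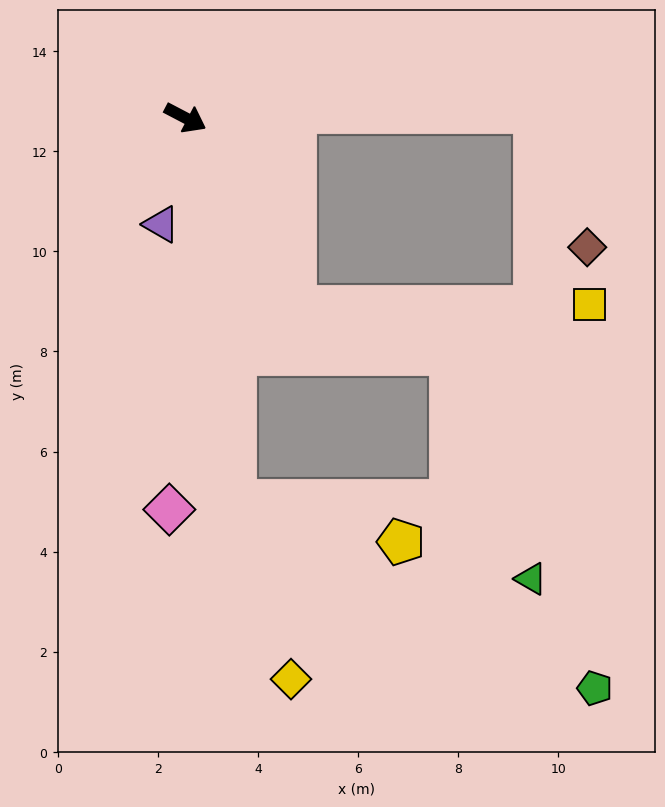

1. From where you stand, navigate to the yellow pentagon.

blocked — turn right 55°, forward 7.7 m, then turn left 69°, forward 3.4 m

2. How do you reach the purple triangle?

turn right 75°, forward 2.2 m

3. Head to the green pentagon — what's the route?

blocked — turn right 55°, forward 7.7 m, then turn left 55°, forward 8.1 m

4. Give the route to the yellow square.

blocked — turn right 32°, forward 4.4 m, then turn left 60°, forward 5.9 m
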